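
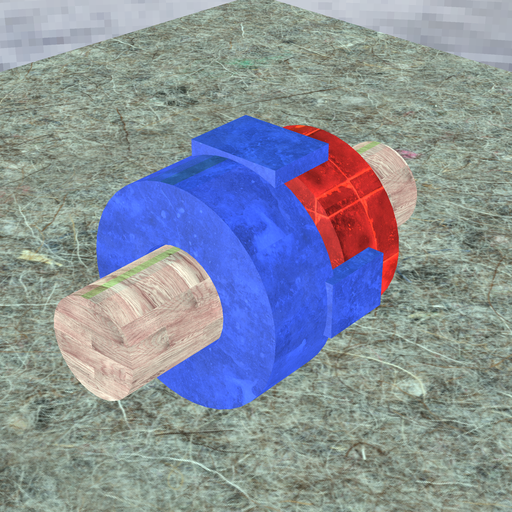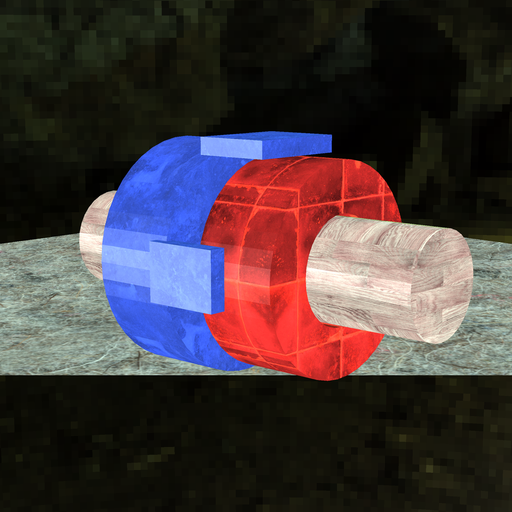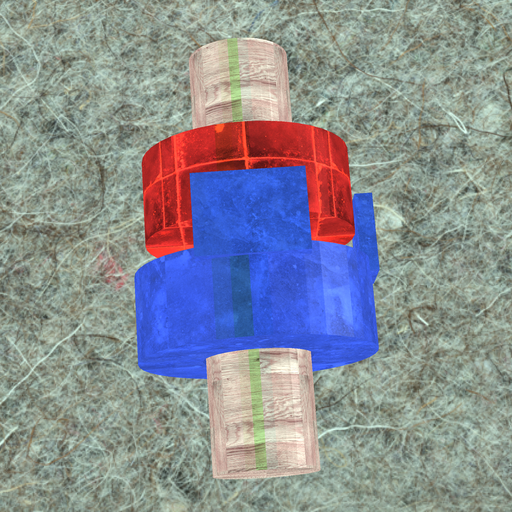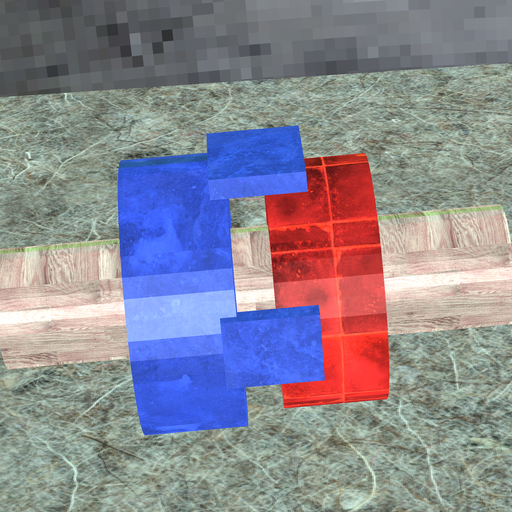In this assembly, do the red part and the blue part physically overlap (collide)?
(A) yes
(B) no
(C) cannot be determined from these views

(B) no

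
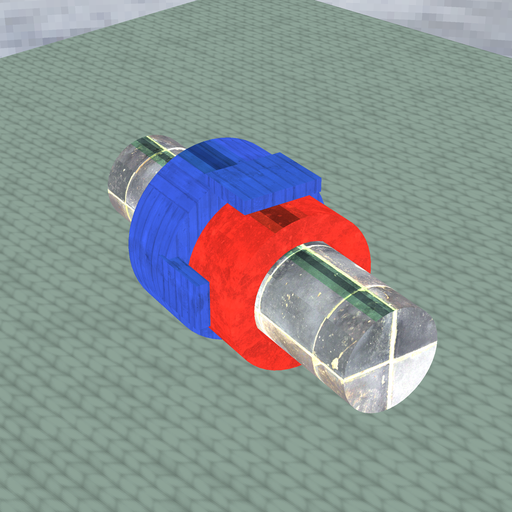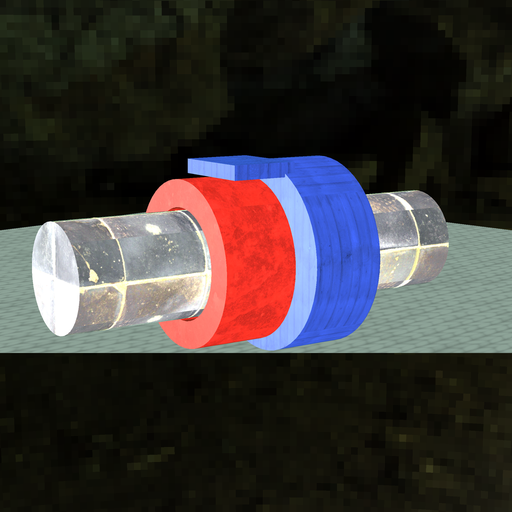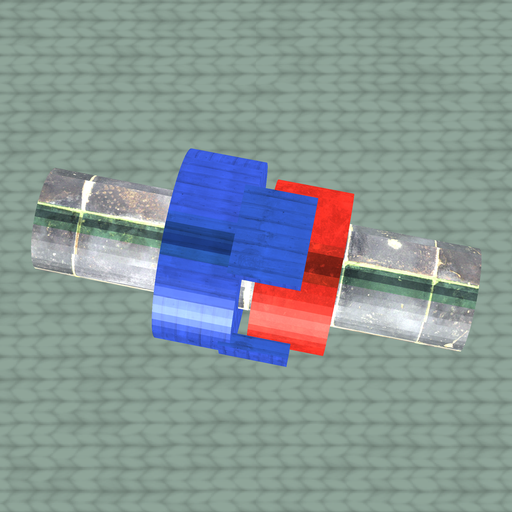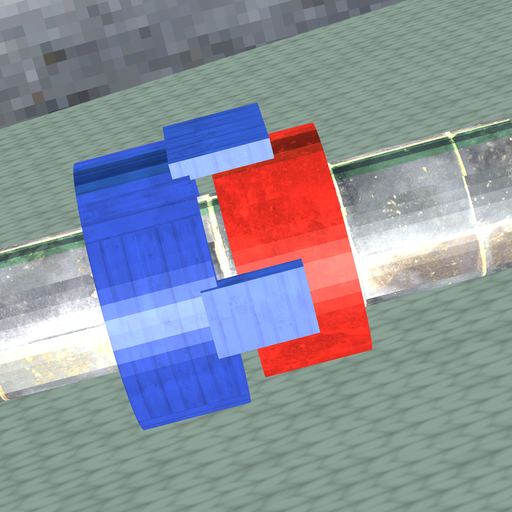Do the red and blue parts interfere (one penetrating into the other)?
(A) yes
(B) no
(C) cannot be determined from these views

(B) no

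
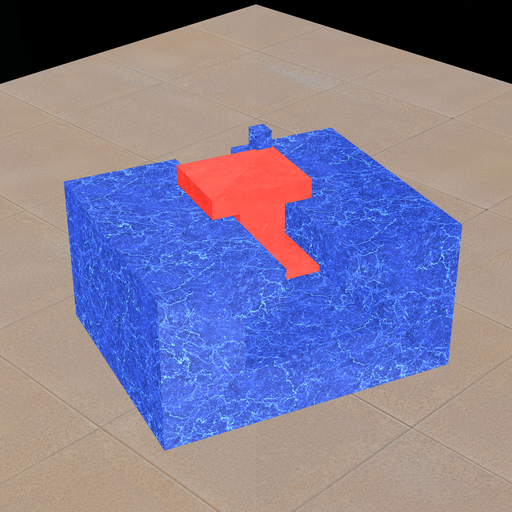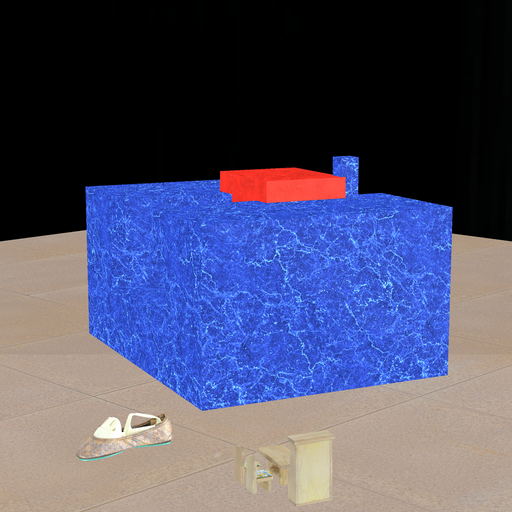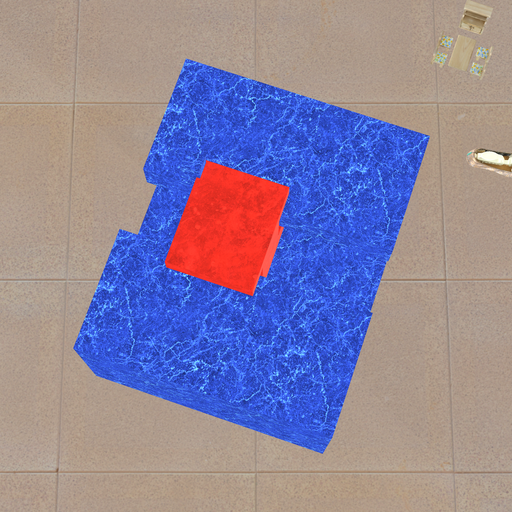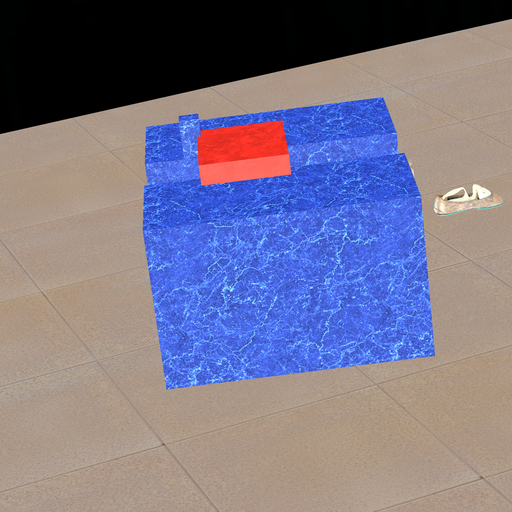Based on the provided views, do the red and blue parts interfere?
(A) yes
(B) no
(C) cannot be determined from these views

(A) yes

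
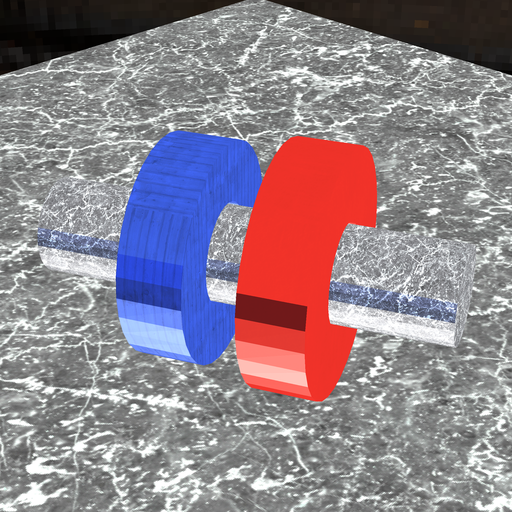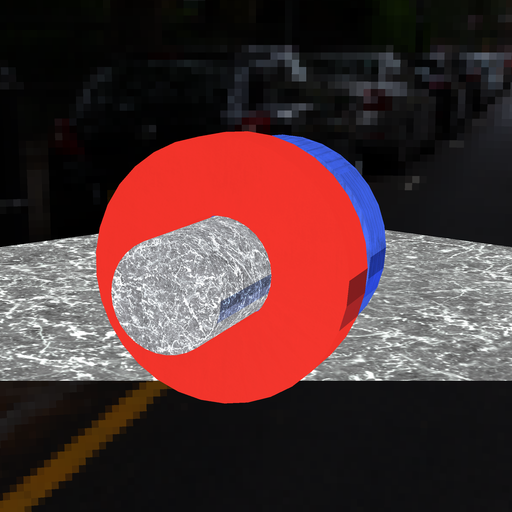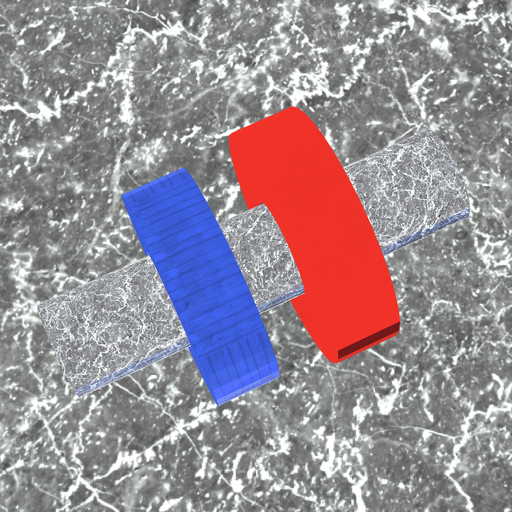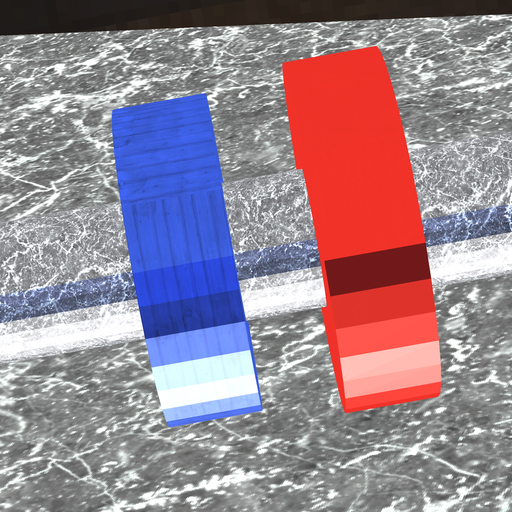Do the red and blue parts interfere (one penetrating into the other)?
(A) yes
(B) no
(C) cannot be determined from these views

(B) no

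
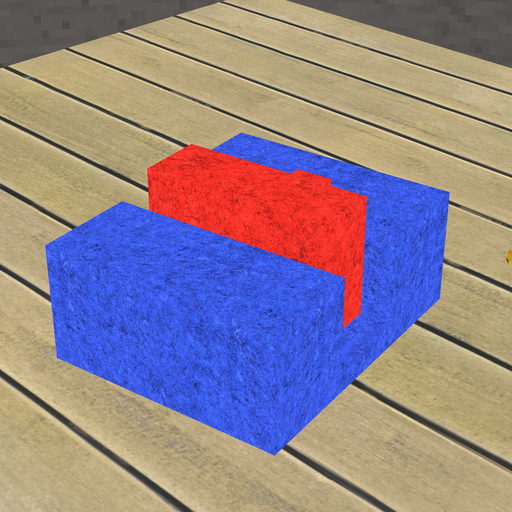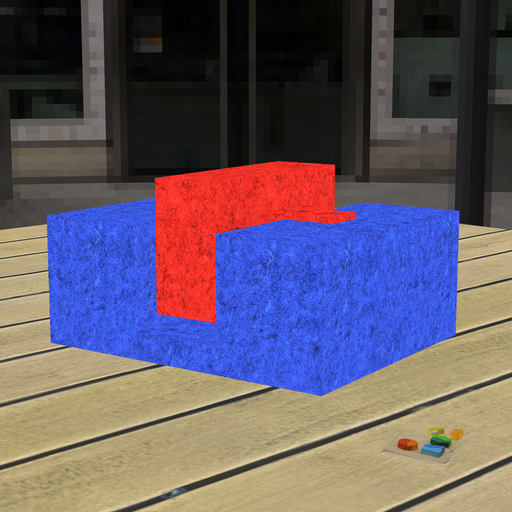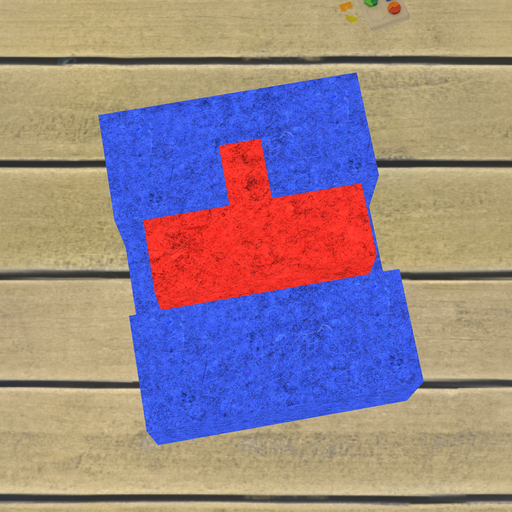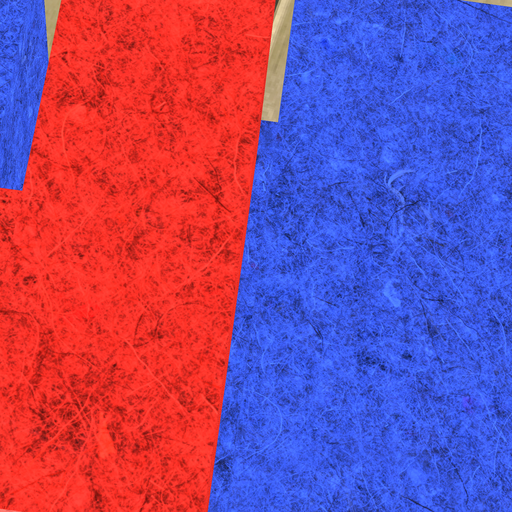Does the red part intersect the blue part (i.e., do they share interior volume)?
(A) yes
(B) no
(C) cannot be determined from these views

(B) no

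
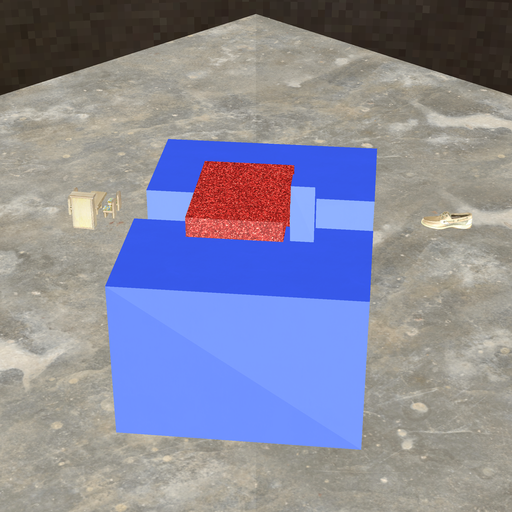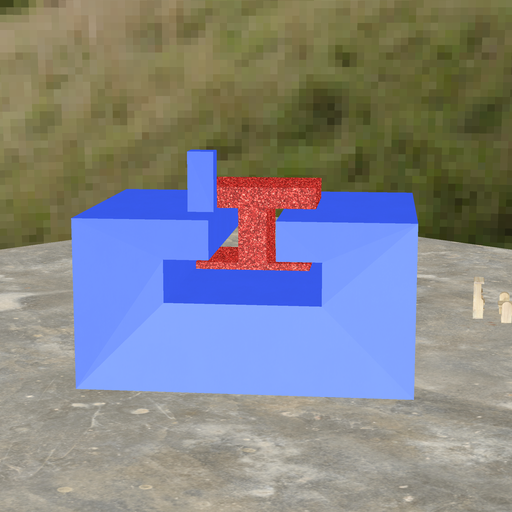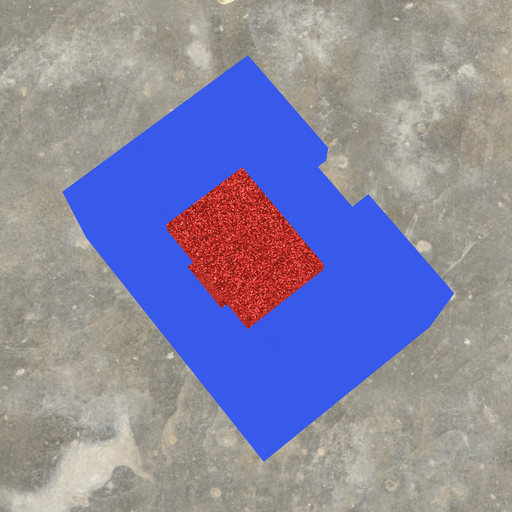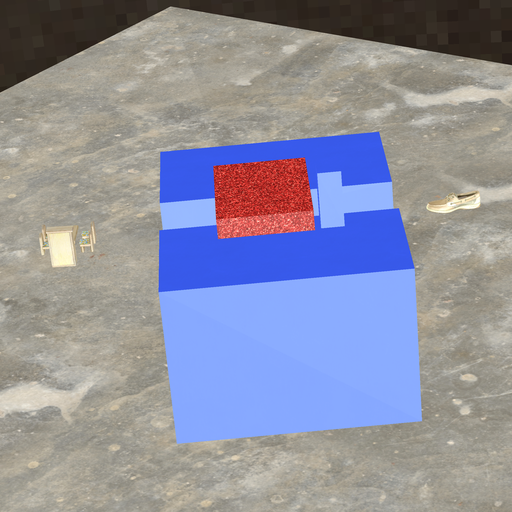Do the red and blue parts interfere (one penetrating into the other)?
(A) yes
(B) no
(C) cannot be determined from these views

(B) no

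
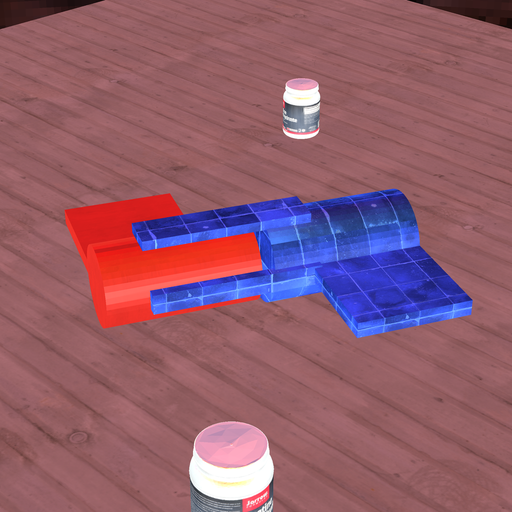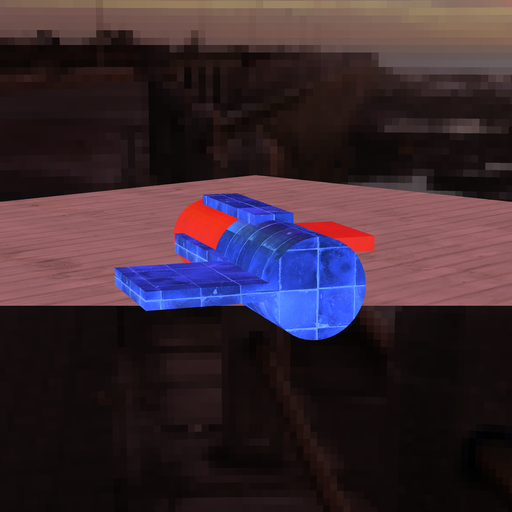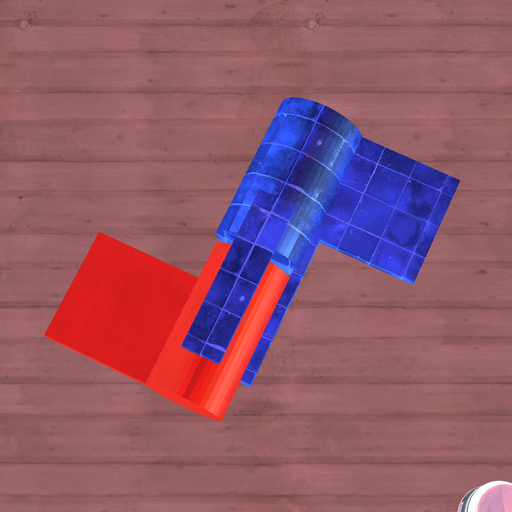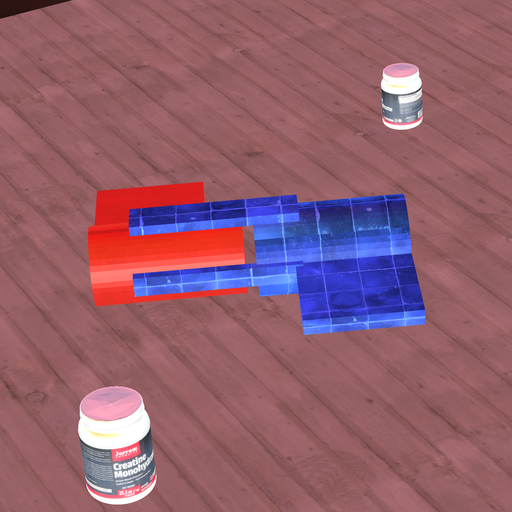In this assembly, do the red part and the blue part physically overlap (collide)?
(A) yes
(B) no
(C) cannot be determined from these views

(B) no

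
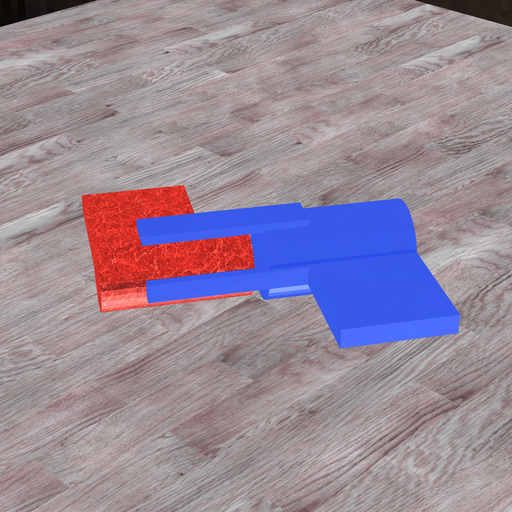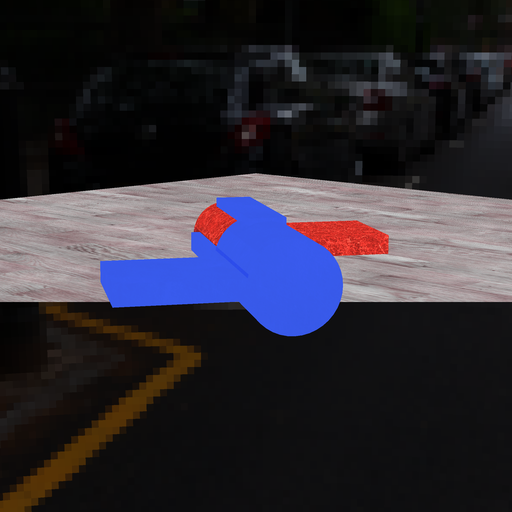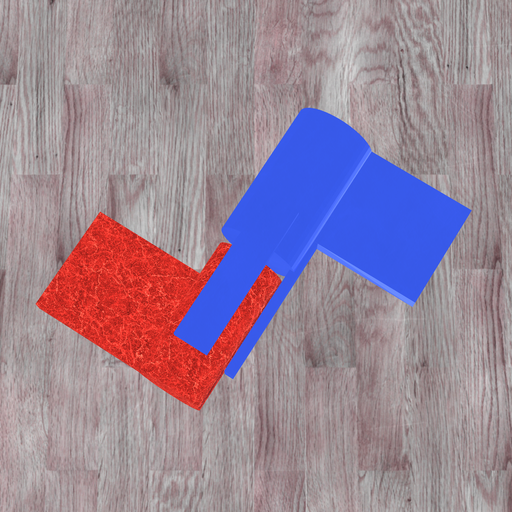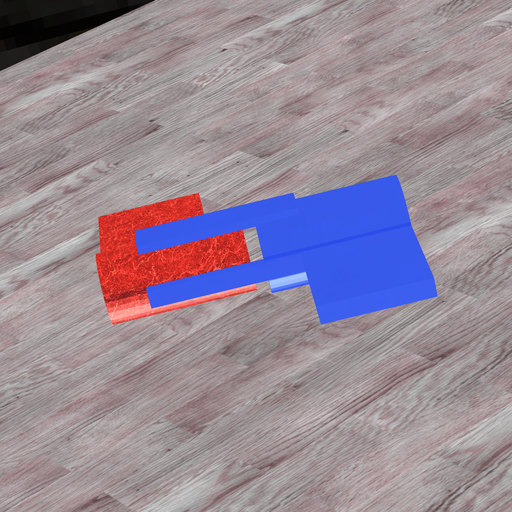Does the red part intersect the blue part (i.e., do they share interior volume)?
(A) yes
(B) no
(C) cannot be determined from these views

(B) no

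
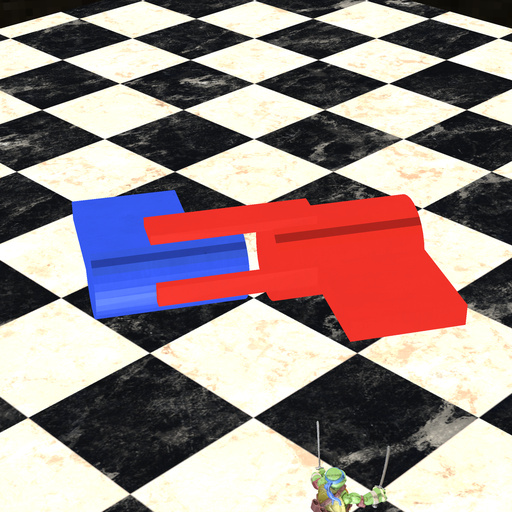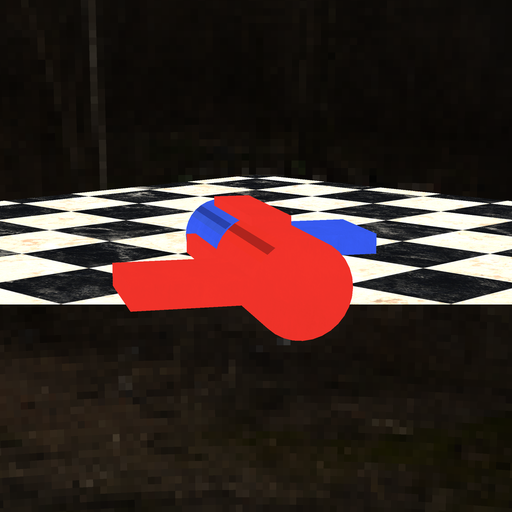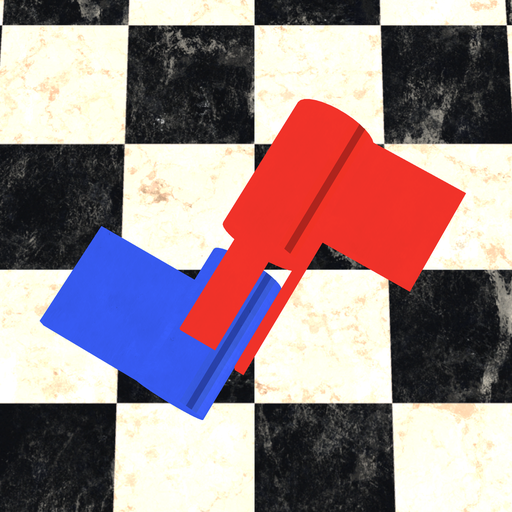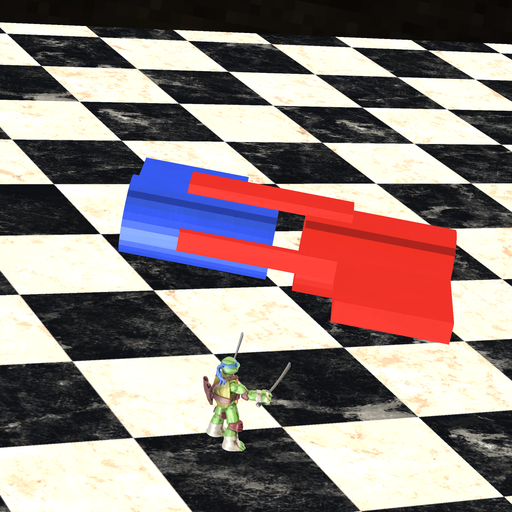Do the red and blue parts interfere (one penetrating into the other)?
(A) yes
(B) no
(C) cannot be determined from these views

(B) no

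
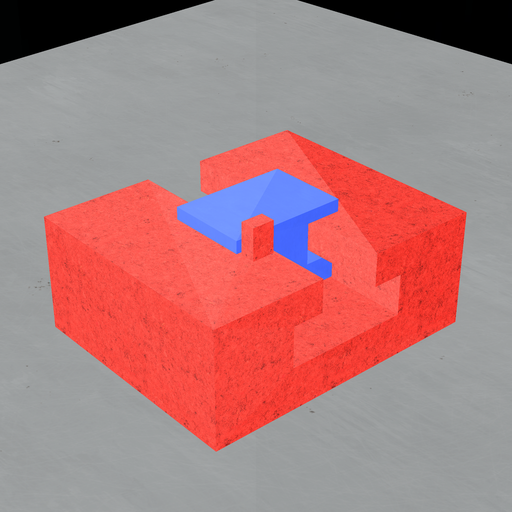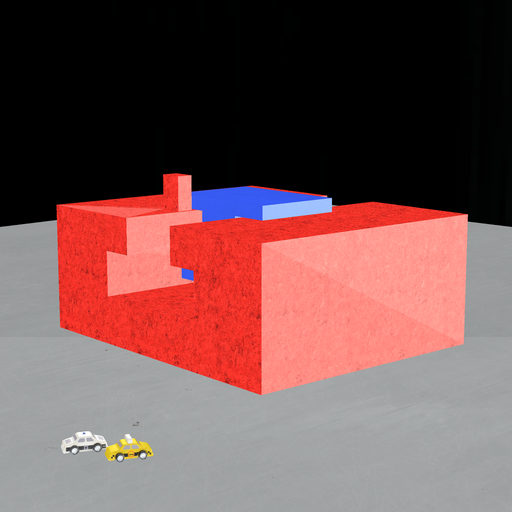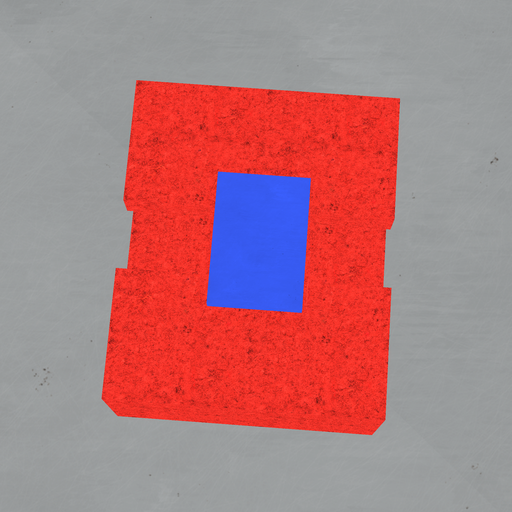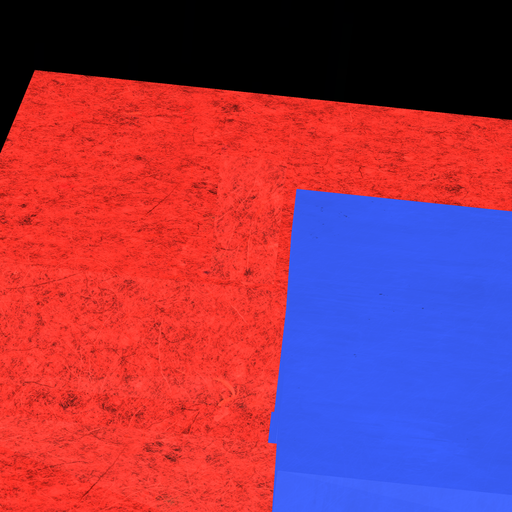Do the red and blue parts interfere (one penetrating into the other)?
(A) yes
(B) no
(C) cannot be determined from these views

(B) no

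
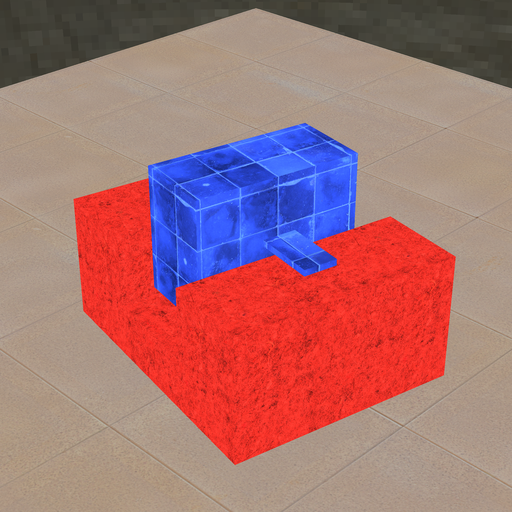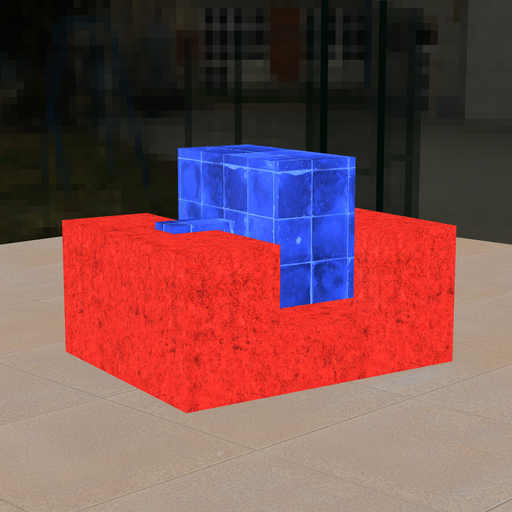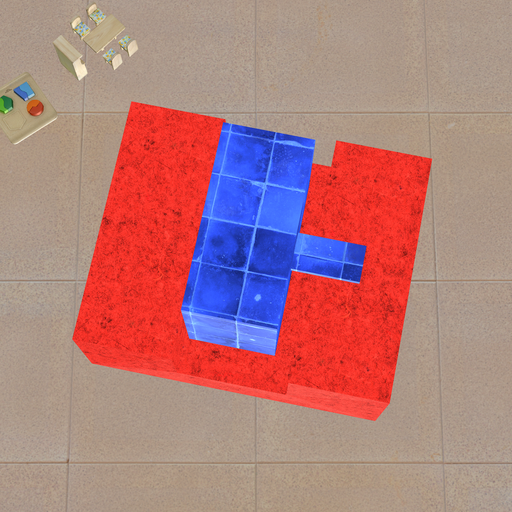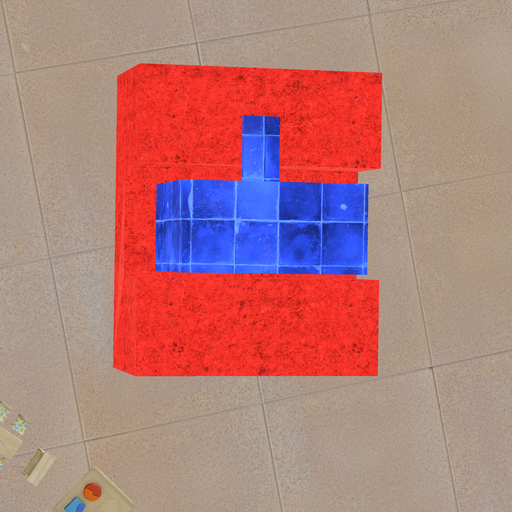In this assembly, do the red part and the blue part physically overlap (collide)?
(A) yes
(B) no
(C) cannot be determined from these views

(B) no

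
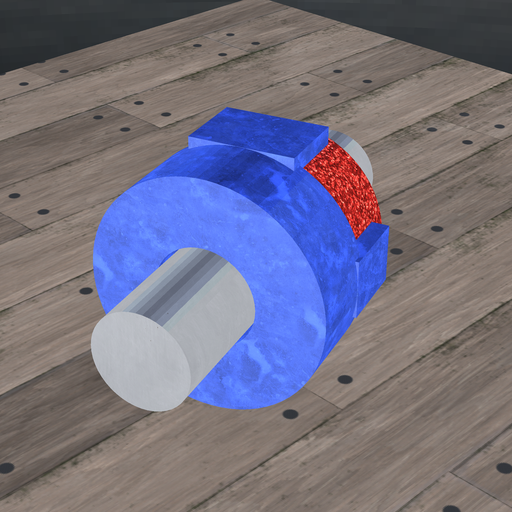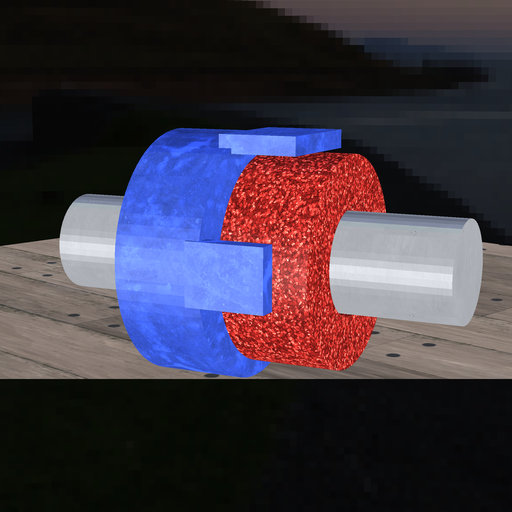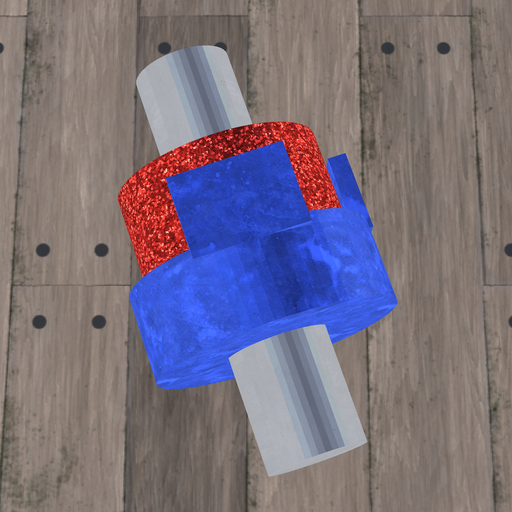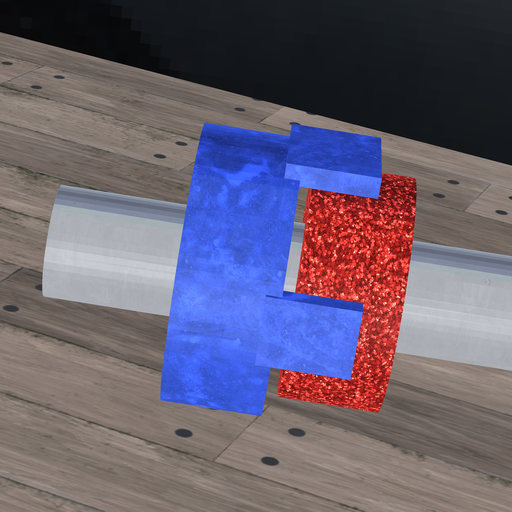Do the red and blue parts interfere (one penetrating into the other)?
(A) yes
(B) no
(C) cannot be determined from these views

(B) no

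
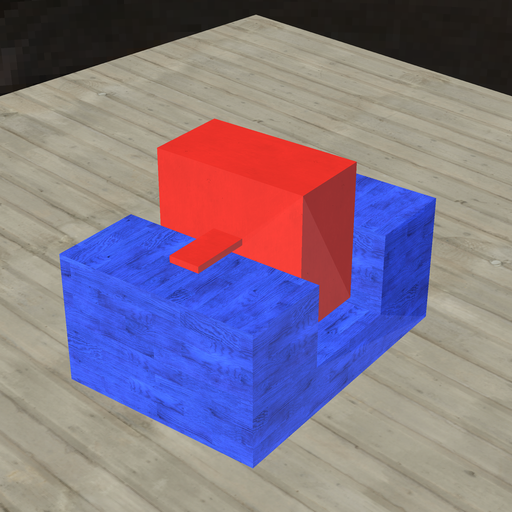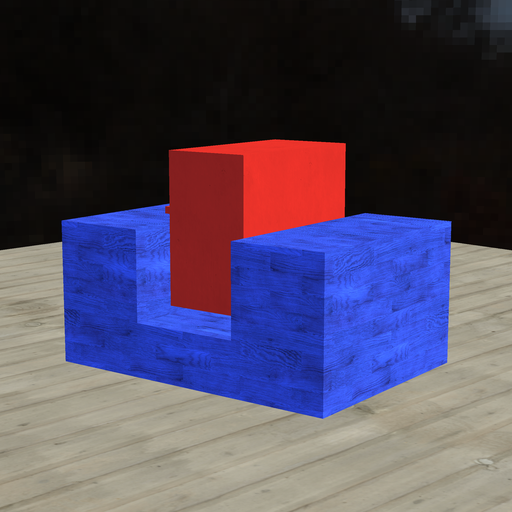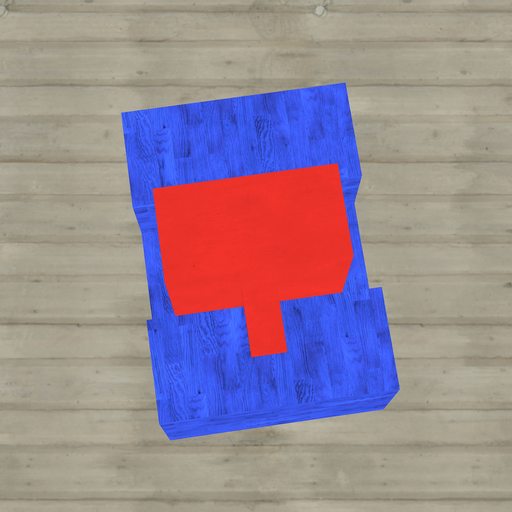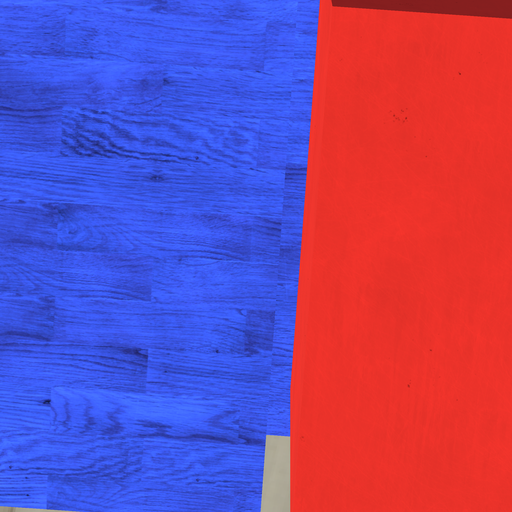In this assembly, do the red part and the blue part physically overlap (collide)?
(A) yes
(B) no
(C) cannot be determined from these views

(B) no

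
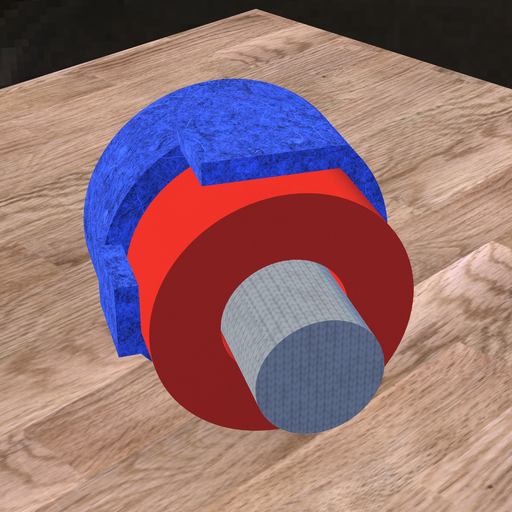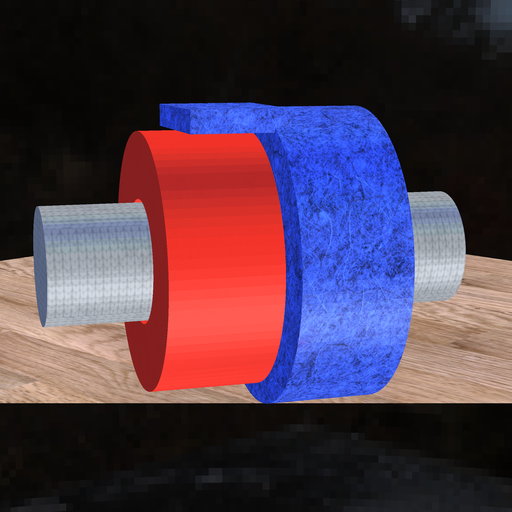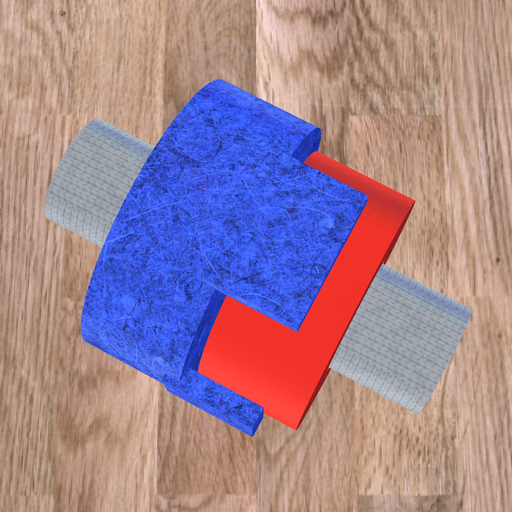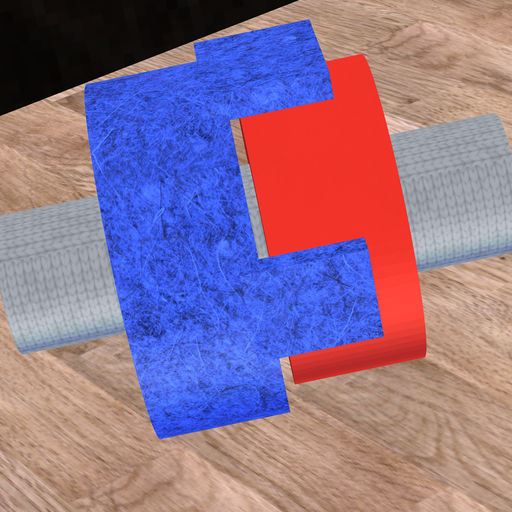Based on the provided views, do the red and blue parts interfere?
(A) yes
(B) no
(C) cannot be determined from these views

(B) no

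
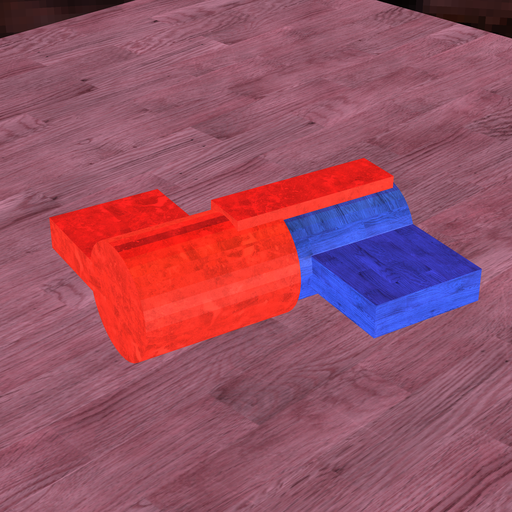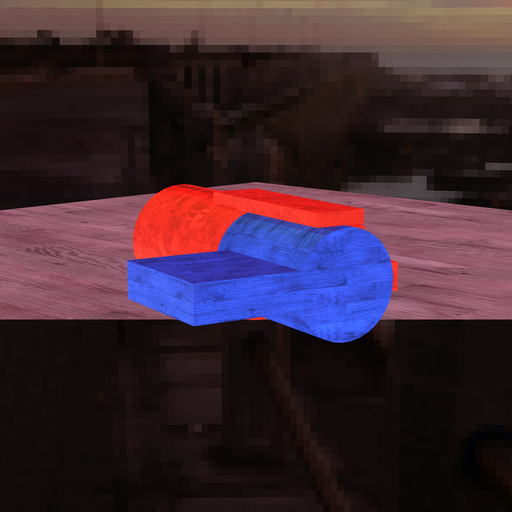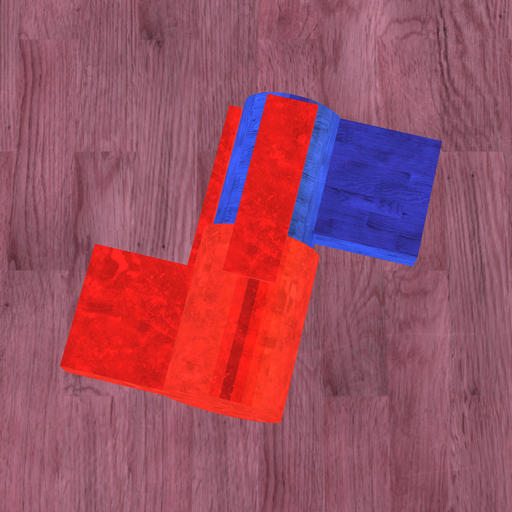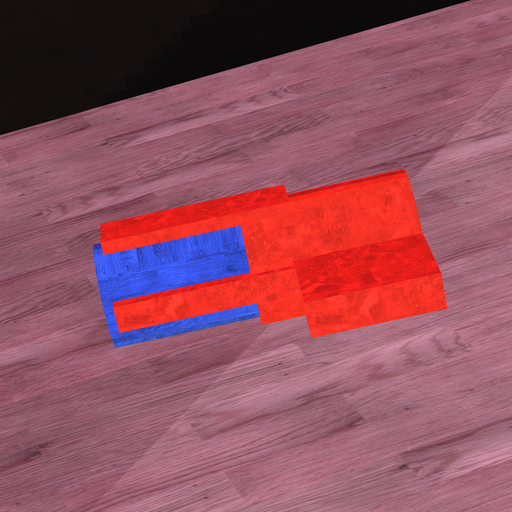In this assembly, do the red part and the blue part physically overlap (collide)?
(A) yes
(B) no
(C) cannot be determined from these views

(A) yes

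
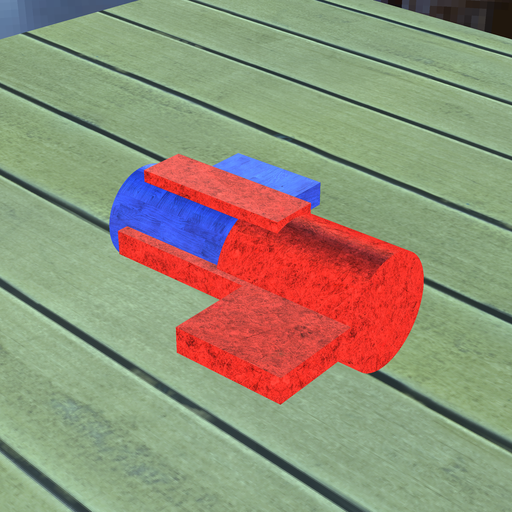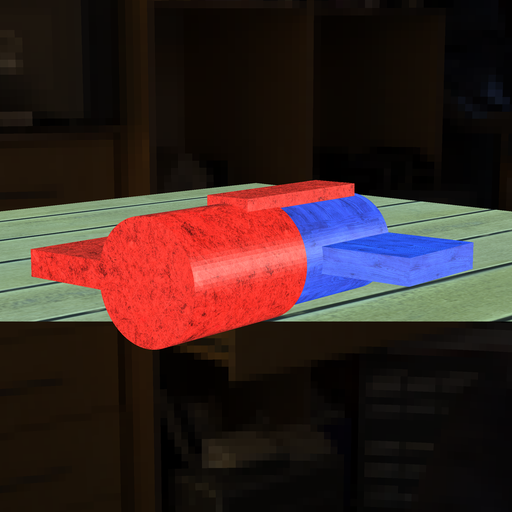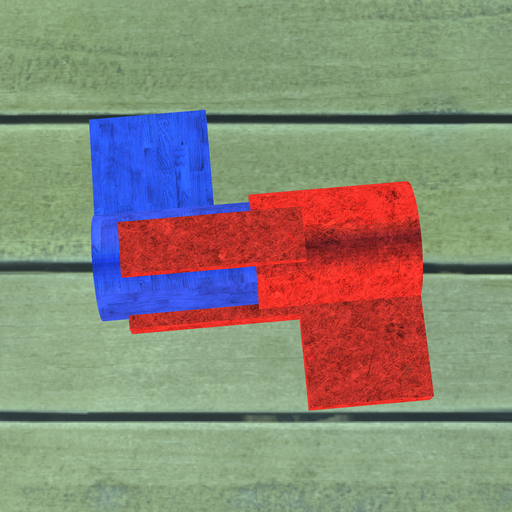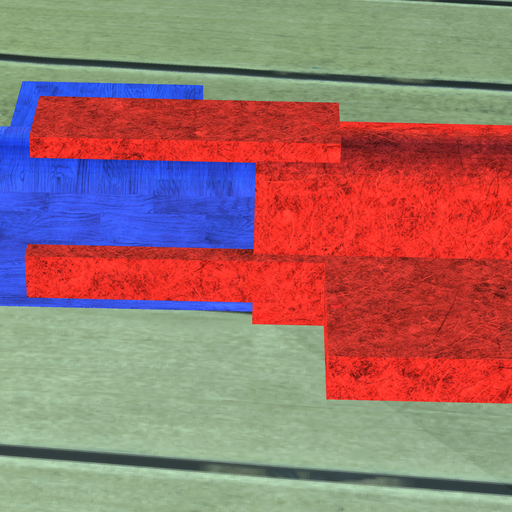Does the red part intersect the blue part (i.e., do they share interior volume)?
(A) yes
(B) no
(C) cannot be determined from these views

(A) yes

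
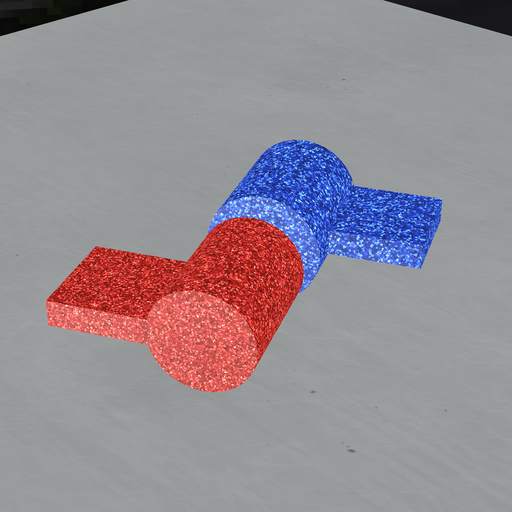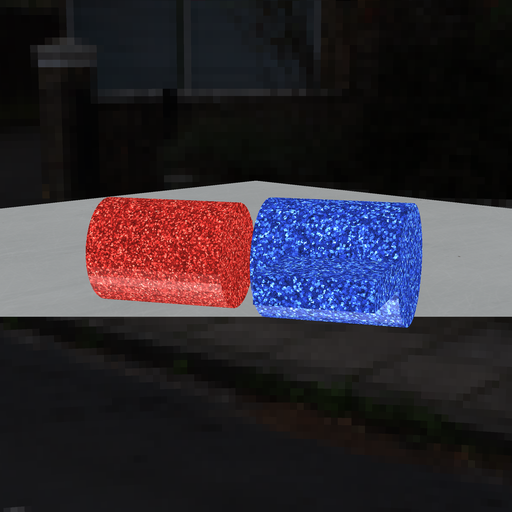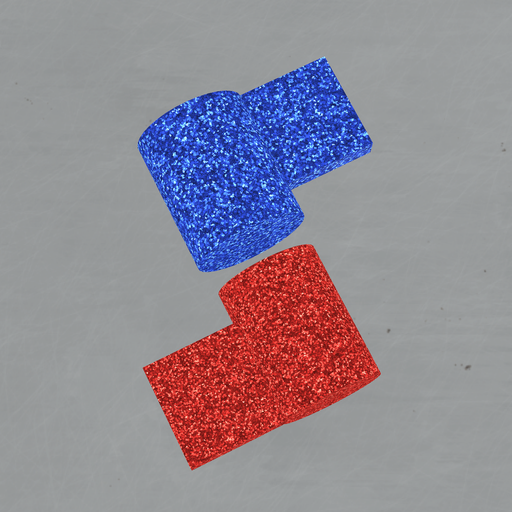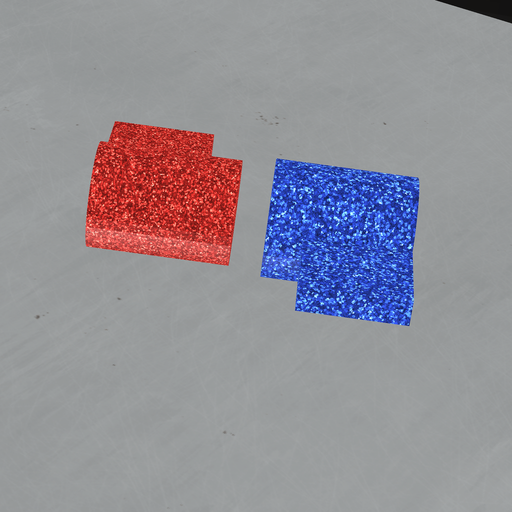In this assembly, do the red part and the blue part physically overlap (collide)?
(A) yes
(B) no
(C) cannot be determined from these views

(B) no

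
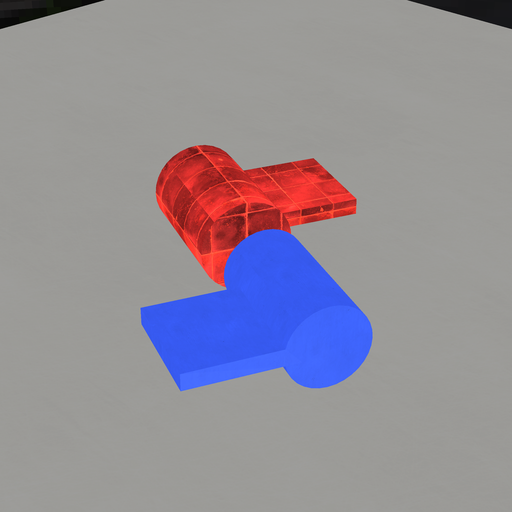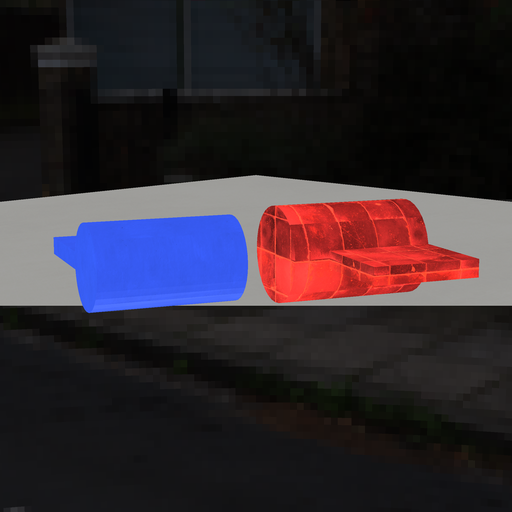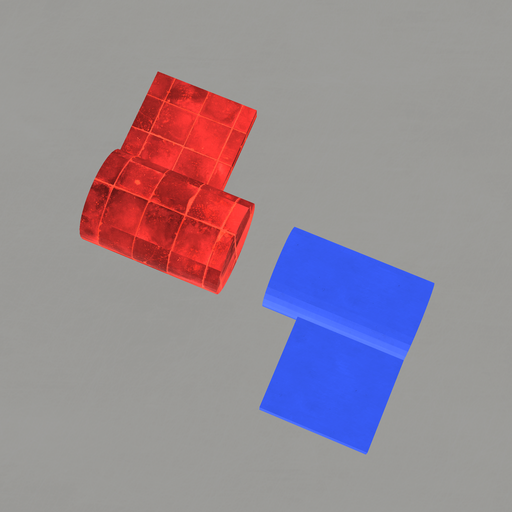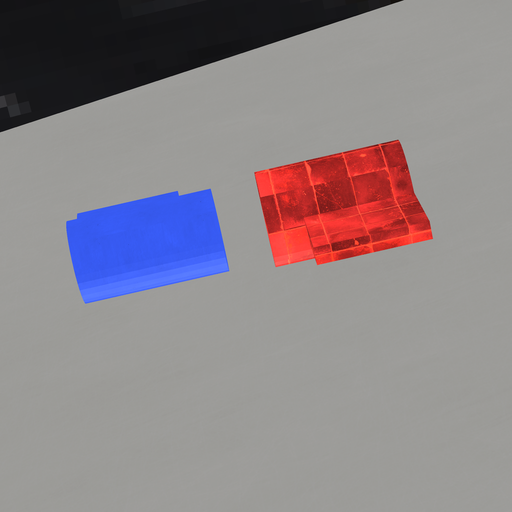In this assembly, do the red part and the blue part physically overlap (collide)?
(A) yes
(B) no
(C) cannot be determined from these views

(B) no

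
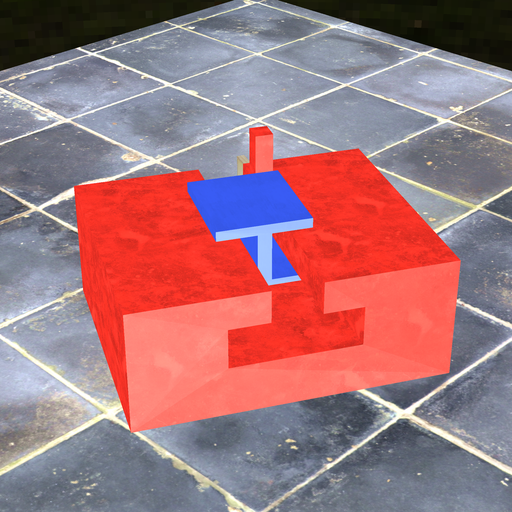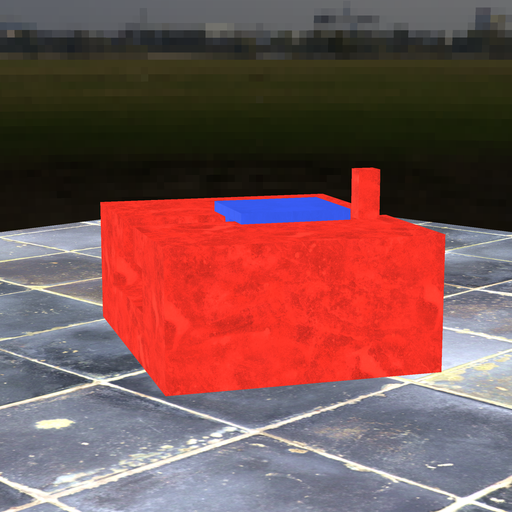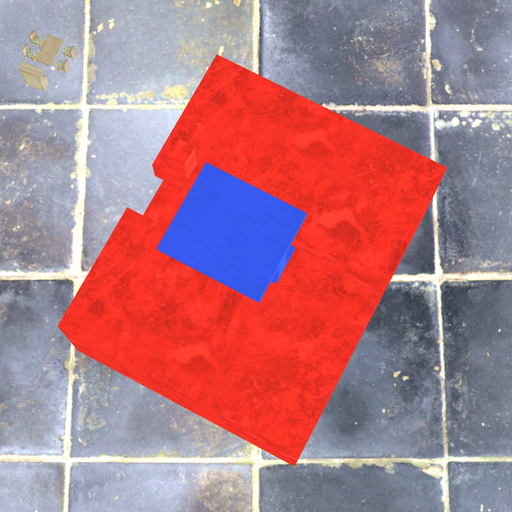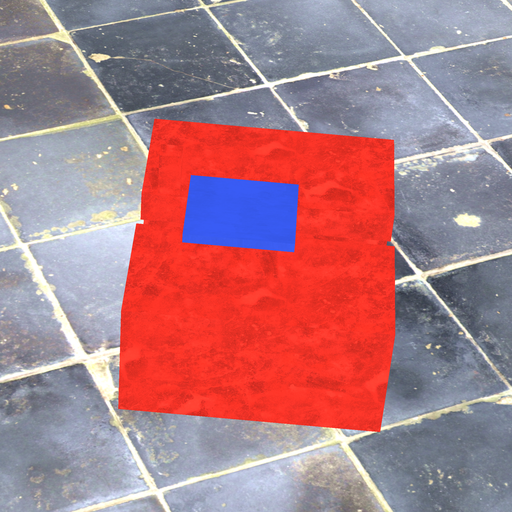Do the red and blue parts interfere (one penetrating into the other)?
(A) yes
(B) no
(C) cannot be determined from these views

(B) no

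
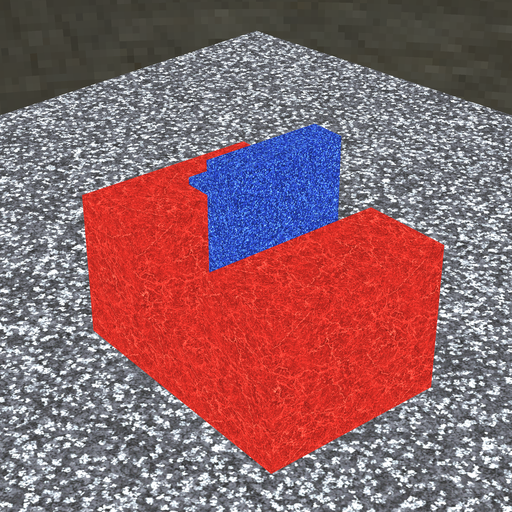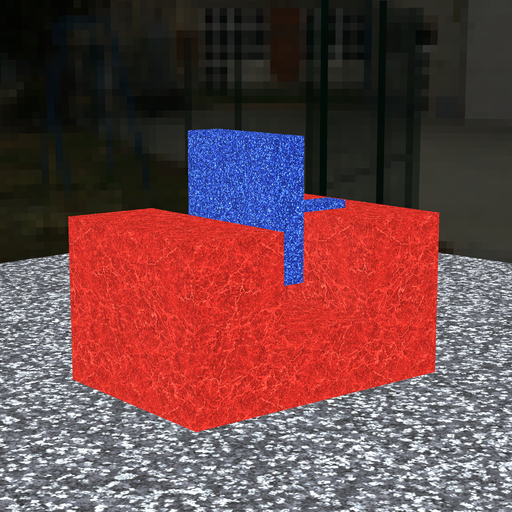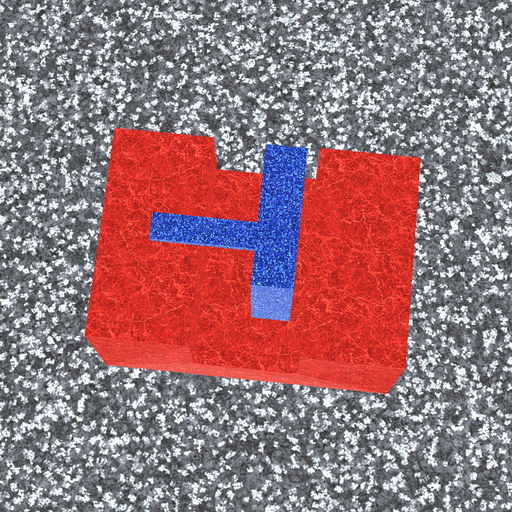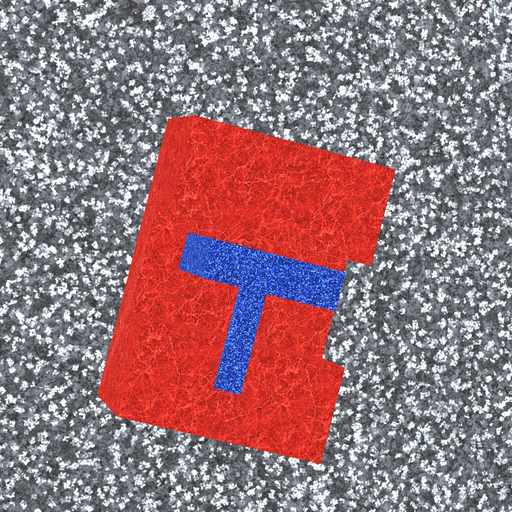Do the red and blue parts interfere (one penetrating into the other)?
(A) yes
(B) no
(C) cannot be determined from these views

(B) no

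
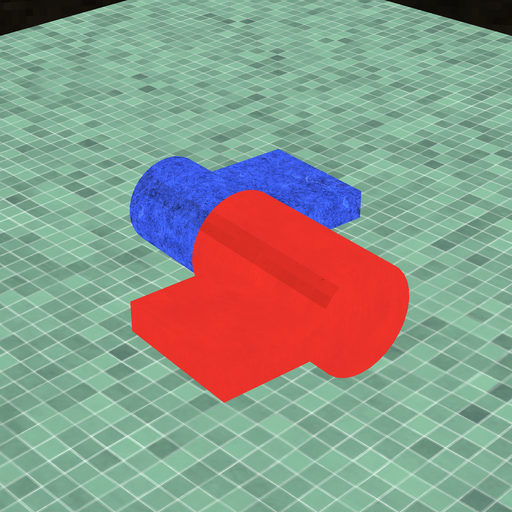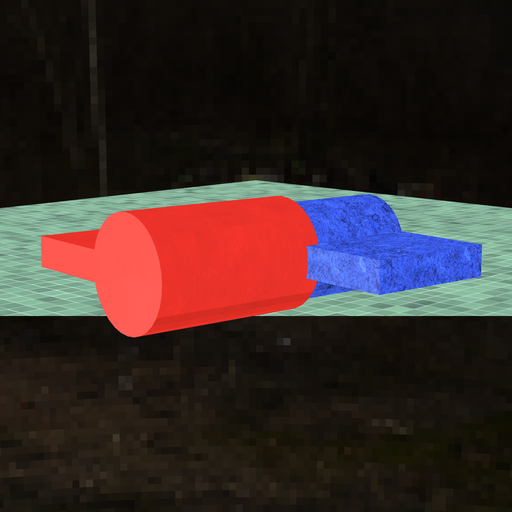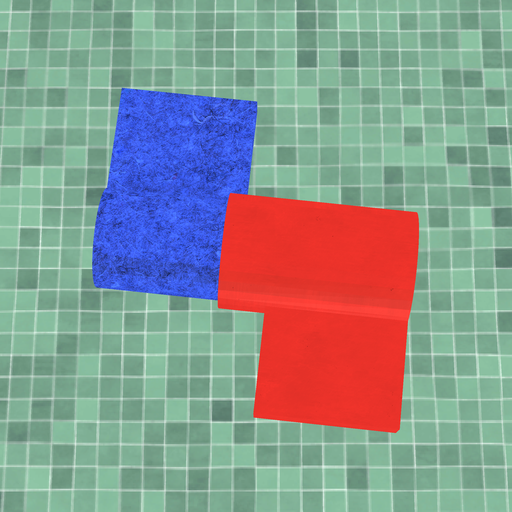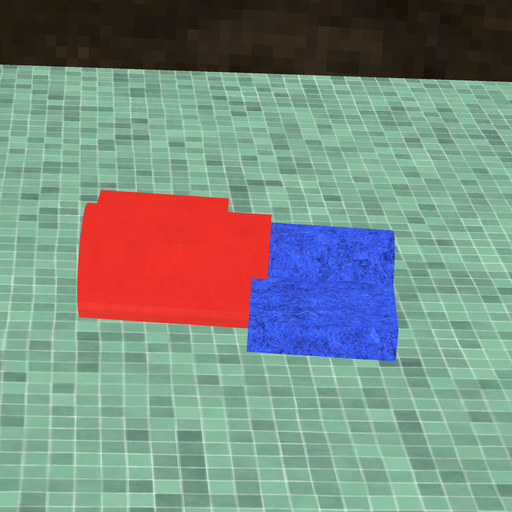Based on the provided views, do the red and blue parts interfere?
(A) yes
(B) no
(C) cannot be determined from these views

(A) yes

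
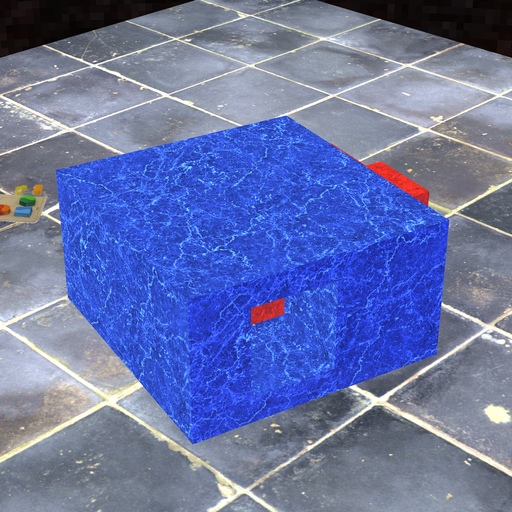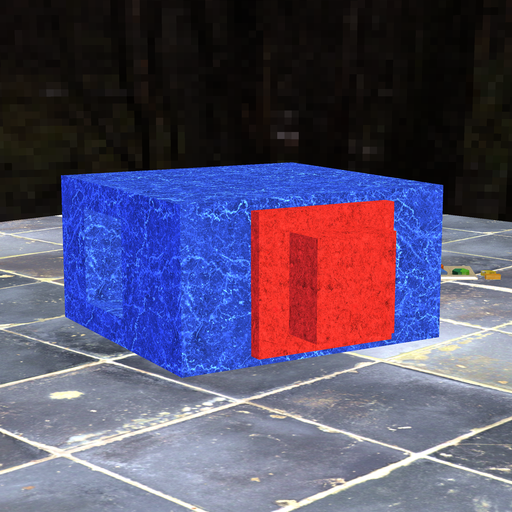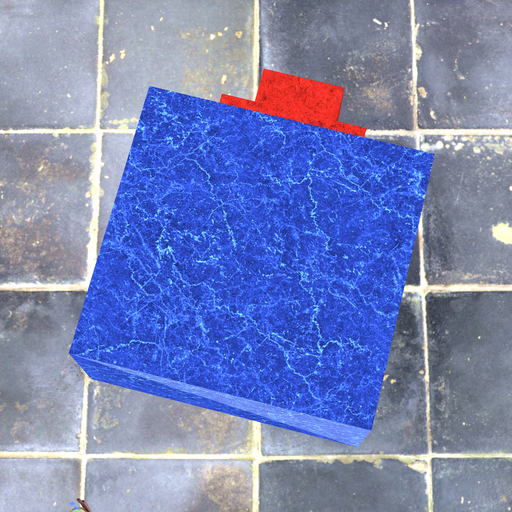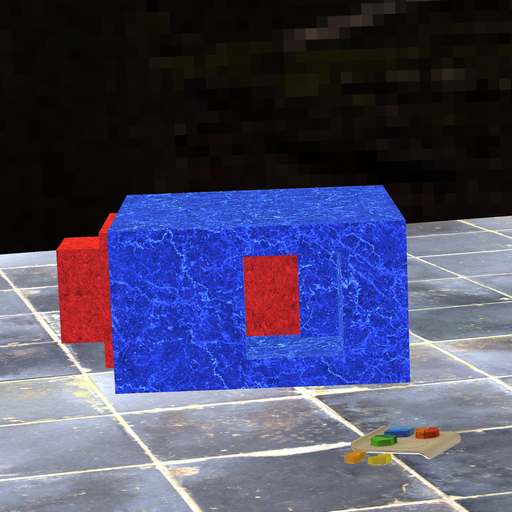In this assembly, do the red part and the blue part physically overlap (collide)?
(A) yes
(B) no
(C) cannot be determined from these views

(A) yes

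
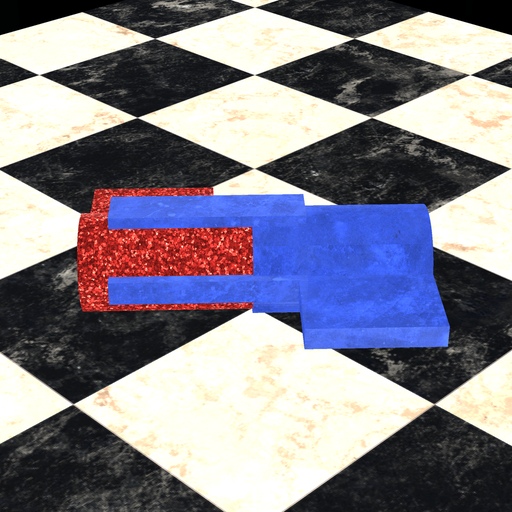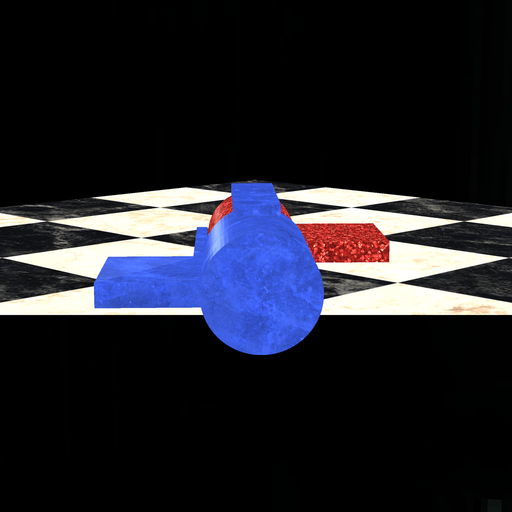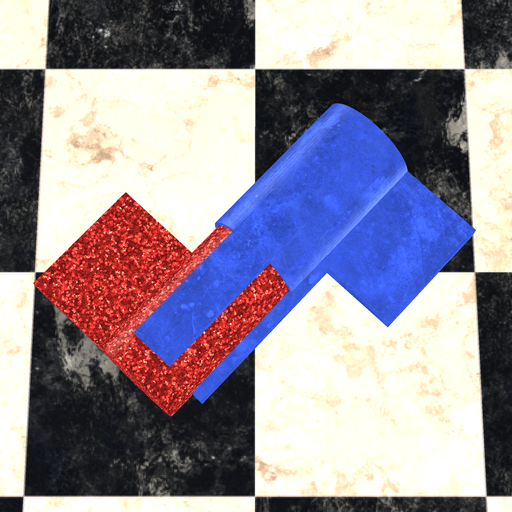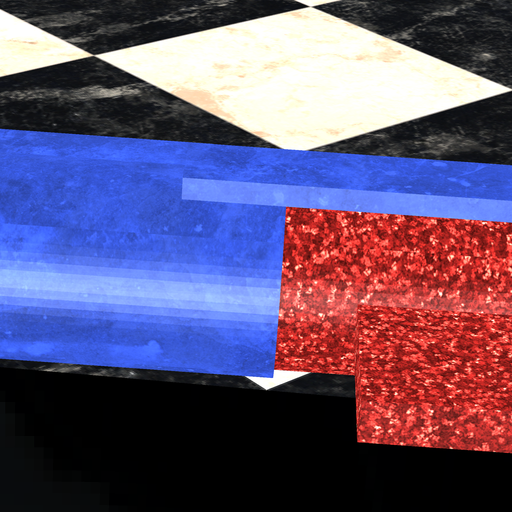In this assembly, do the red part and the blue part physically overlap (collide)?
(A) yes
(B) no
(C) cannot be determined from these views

(A) yes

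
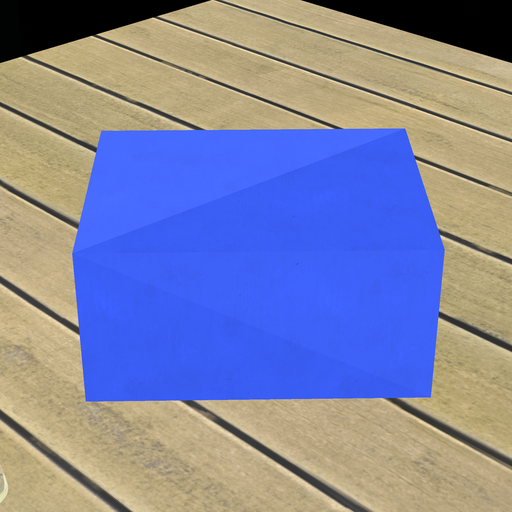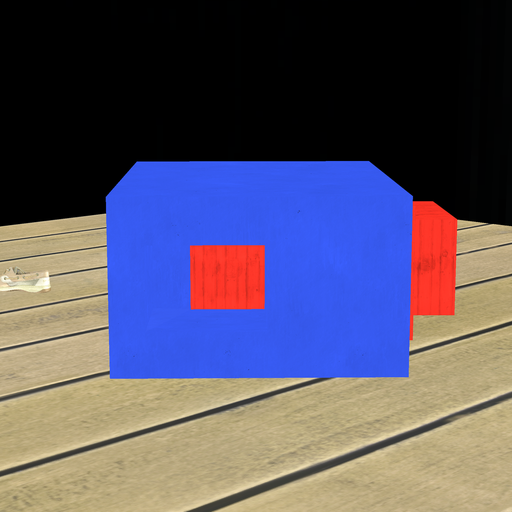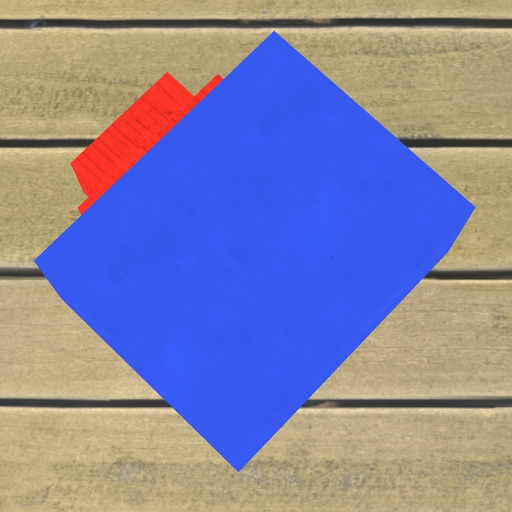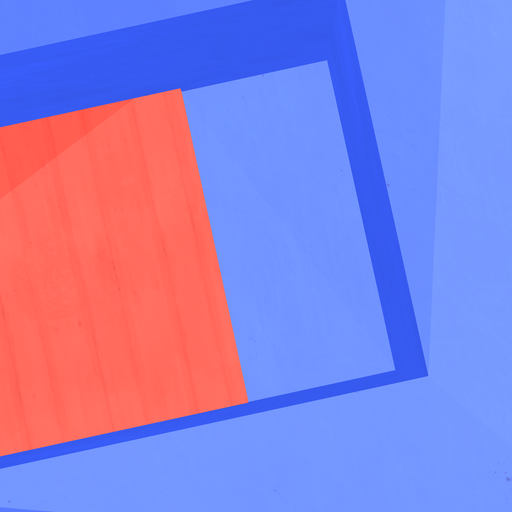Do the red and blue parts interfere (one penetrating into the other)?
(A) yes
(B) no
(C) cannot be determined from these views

(A) yes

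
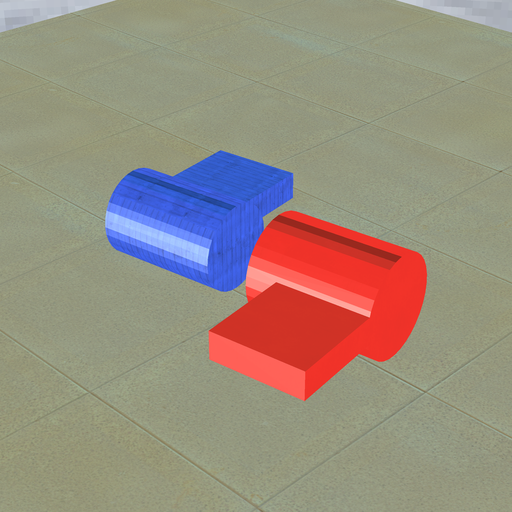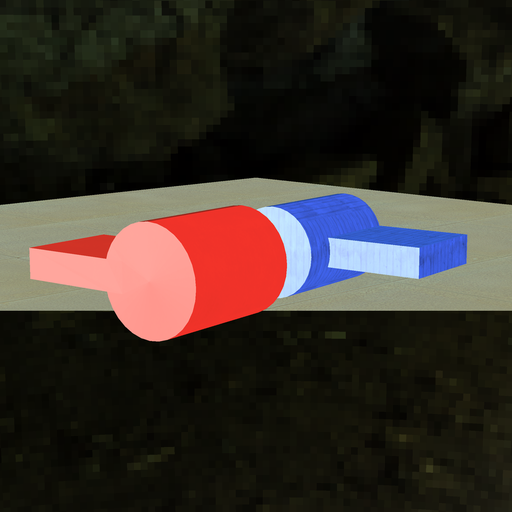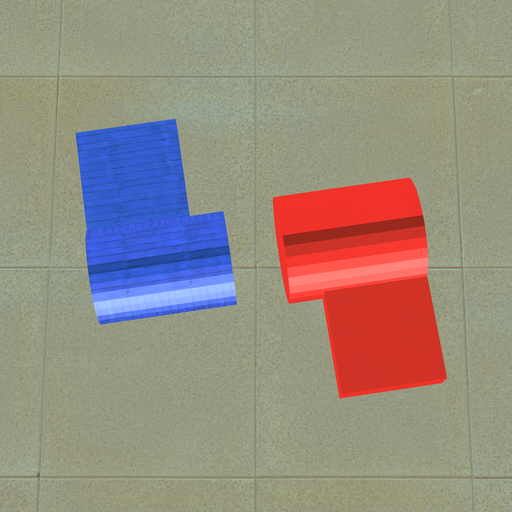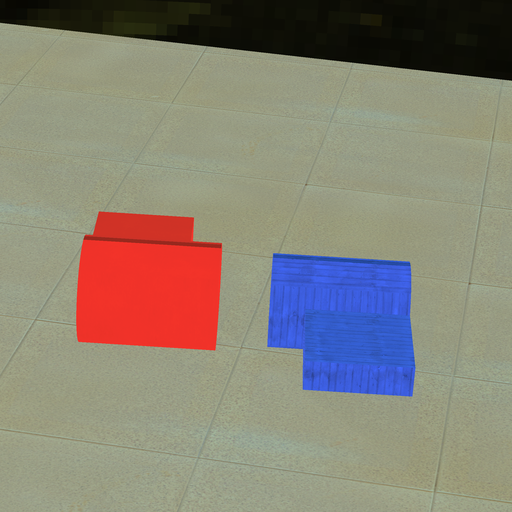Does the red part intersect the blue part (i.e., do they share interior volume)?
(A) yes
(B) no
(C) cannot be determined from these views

(B) no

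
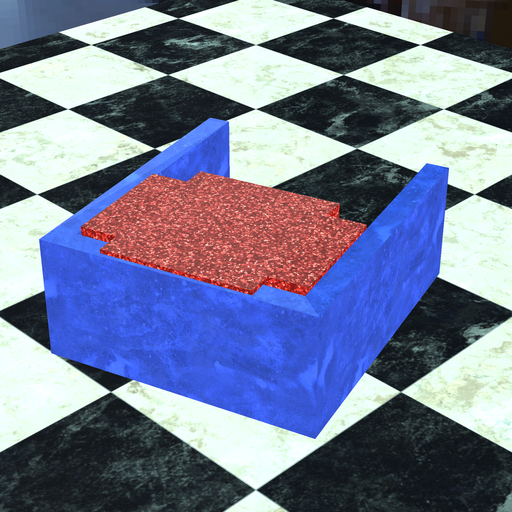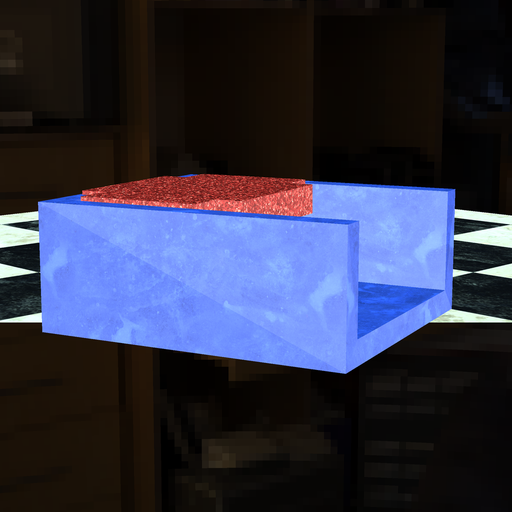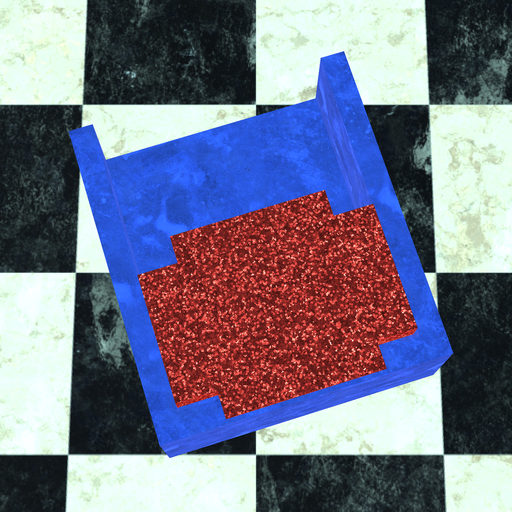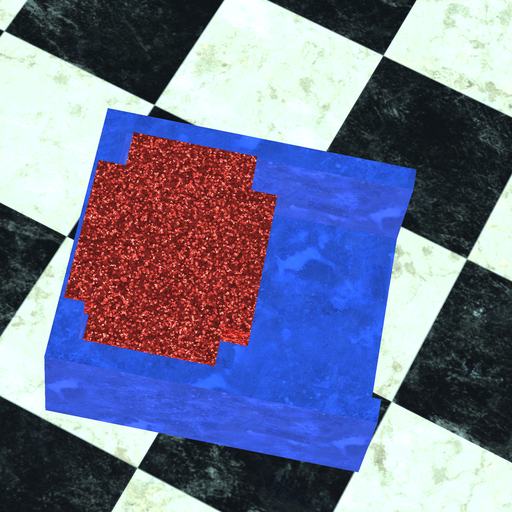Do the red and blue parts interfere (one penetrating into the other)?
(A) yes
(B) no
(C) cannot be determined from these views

(A) yes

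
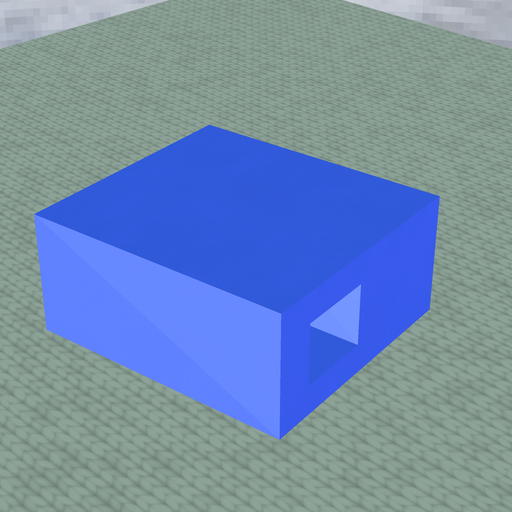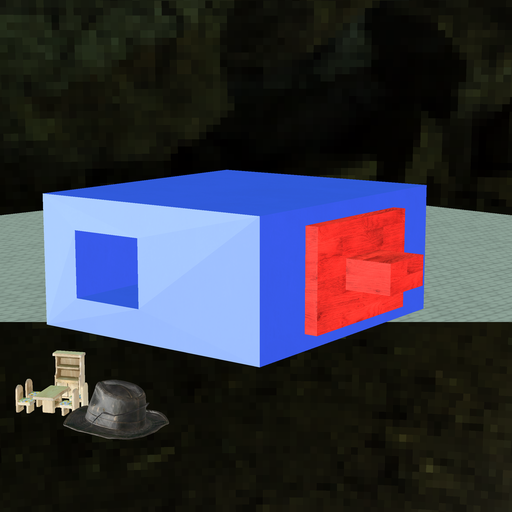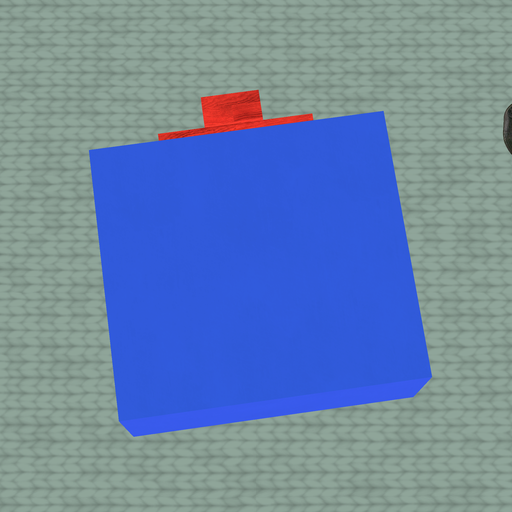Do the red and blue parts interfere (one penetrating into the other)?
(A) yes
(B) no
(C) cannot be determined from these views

(C) cannot be determined from these views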